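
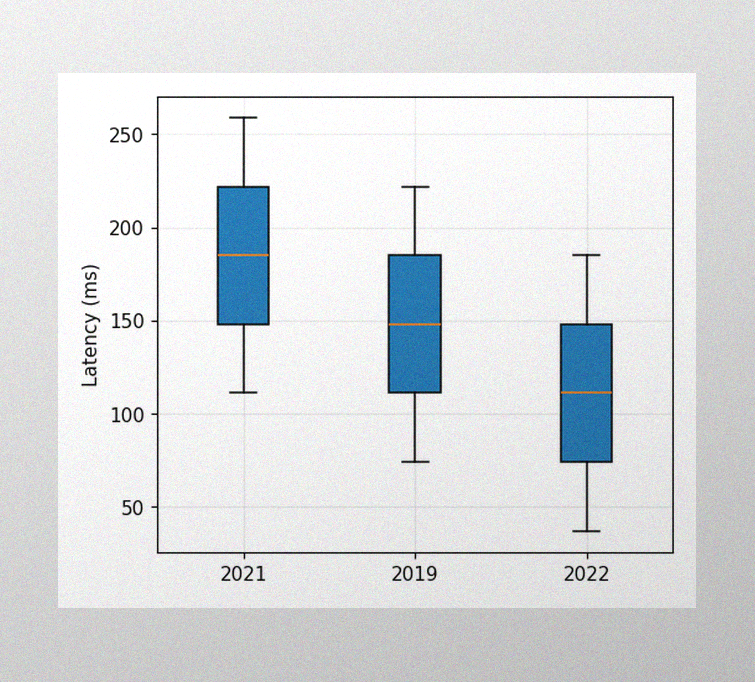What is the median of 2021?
185ms

The image has some photo noise and uneven lighting. The median line in the 2021 box sits at 185ms.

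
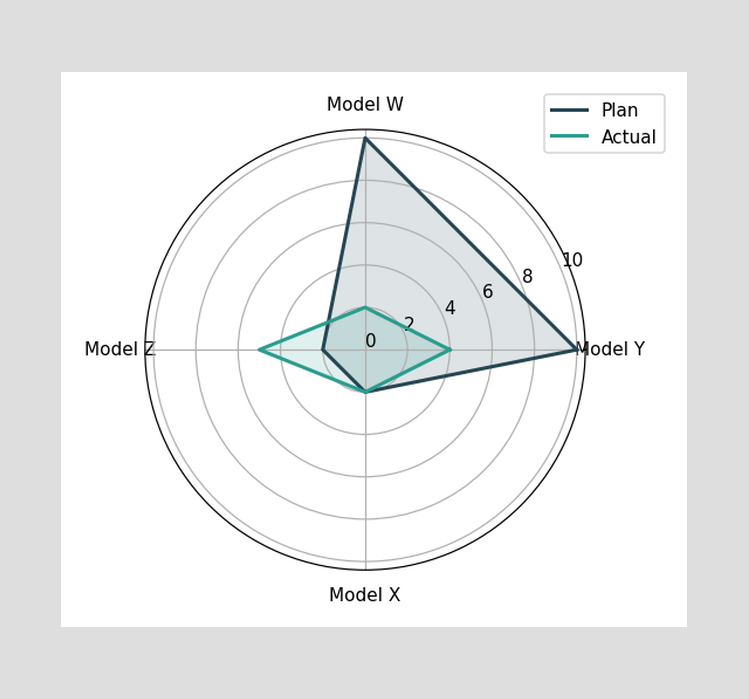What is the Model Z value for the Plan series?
On the Model Z axis, Plan reaches 2.

2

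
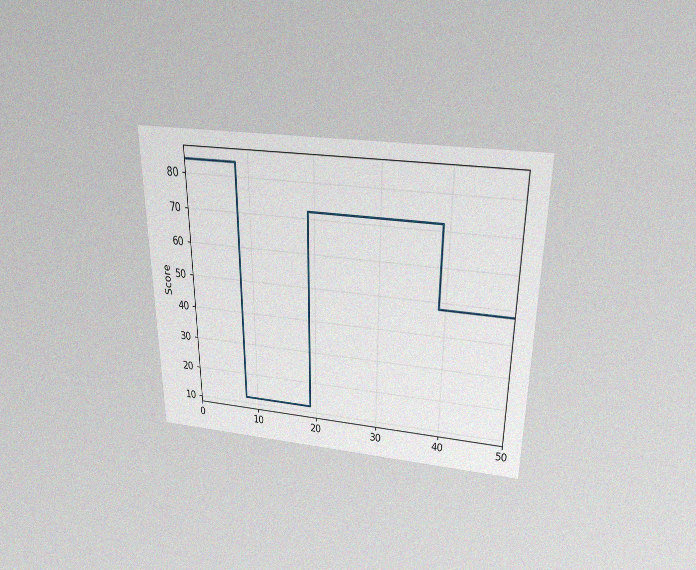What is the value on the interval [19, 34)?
72

The chart is viewed slightly from above, with some photo noise. On [19, 34) the step sits at 72.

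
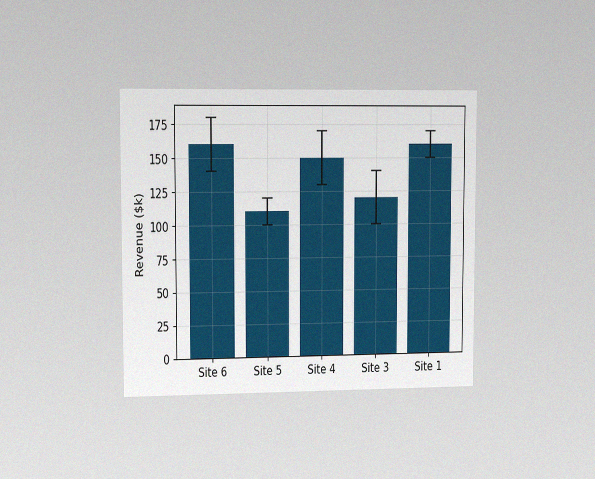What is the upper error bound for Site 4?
The chart is viewed slightly from the left, with some photo noise. The Site 4 bar's upper whisker reaches $170k.

$170k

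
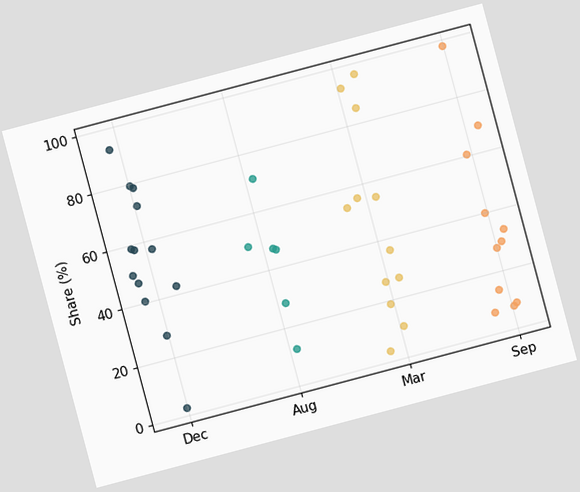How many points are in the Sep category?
11

The chart is tilted about 15° counter-clockwise. Counting the markers in the Sep column gives 11.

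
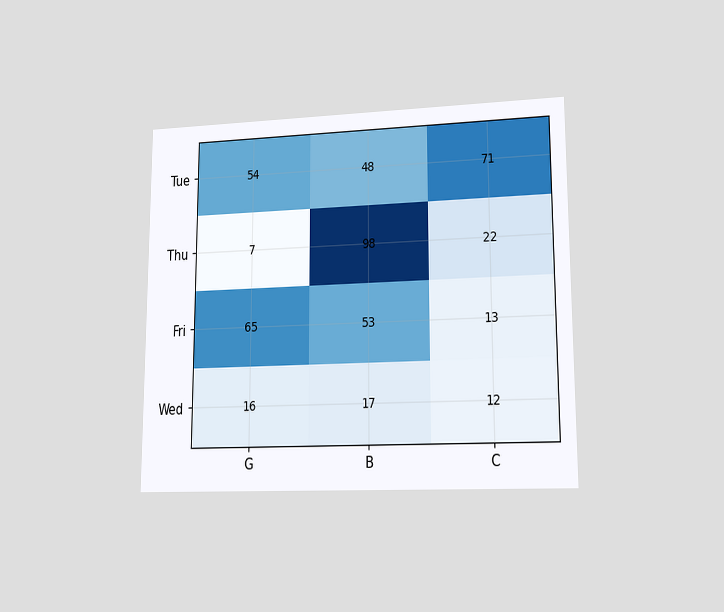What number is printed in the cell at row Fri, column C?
The chart is viewed at a slight angle. The (Fri, C) cell reads 13.

13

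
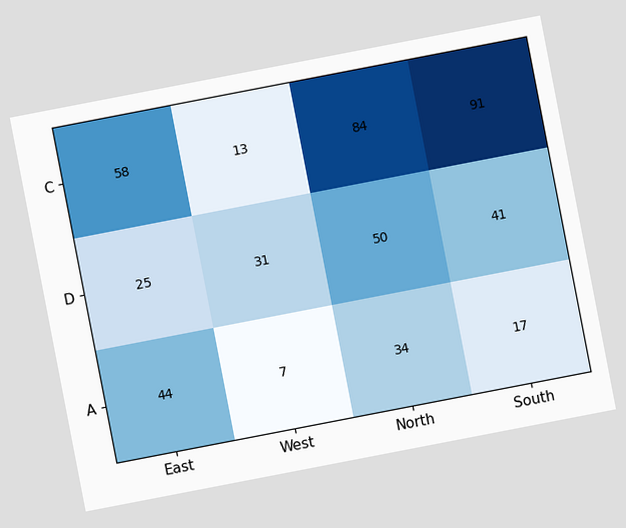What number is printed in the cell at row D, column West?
31

The chart is tilted about 11° counter-clockwise. The (D, West) cell reads 31.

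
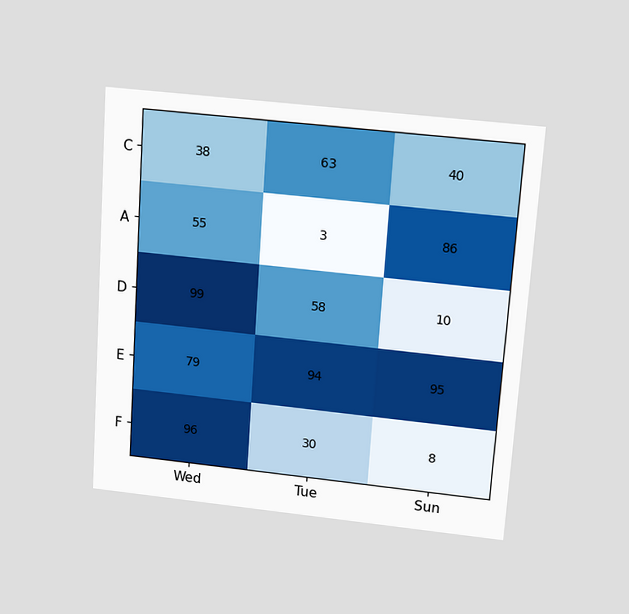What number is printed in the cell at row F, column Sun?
8

The chart is tilted about 4° clockwise and viewed slightly from above. The (F, Sun) cell reads 8.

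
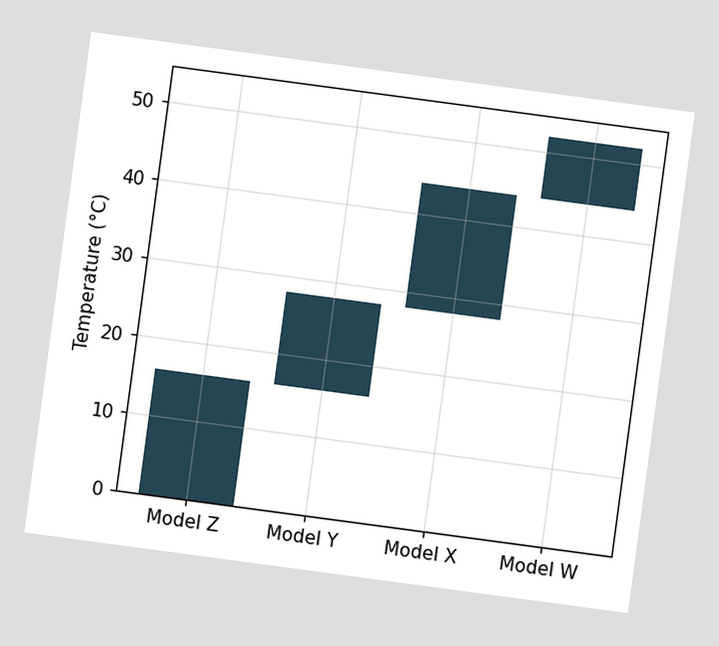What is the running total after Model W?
52°C

The chart is tilted about 8° clockwise. After Model W the running total reaches 52°C.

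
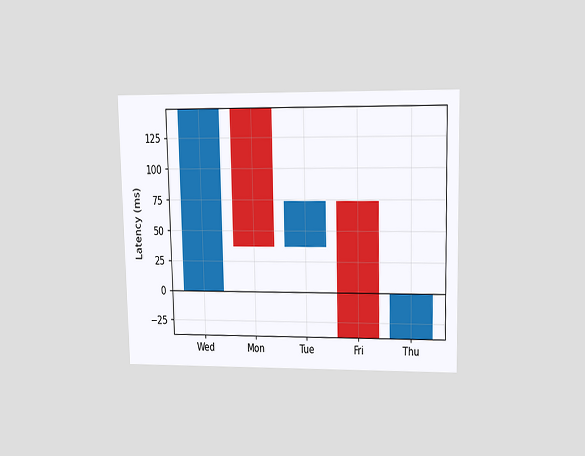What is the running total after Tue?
The chart is viewed at a slight angle. After Tue the running total reaches 74ms.

74ms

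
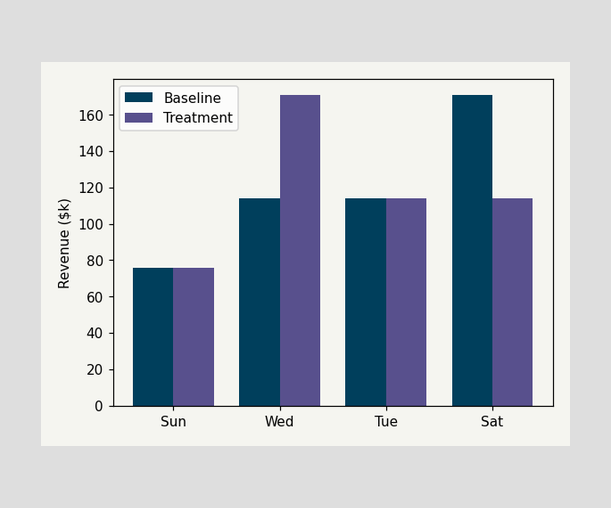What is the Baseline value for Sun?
The Baseline bar at Sun reaches $76k on the y-axis.

$76k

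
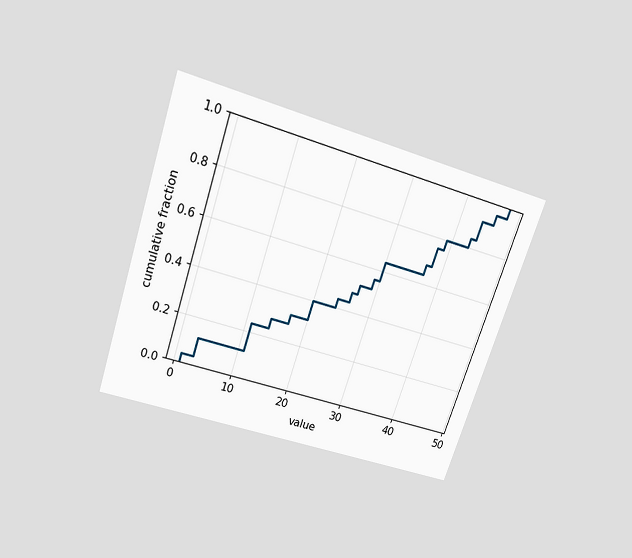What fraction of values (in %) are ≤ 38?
76%

The chart is tilted about 19° clockwise and viewed slightly from above. At x=38 the ECDF step is at 76%.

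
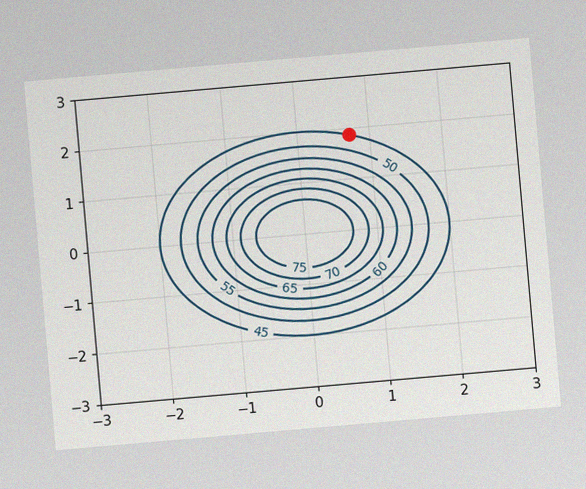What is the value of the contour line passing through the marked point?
The chart is tilted about 5° counter-clockwise, with some photo noise. The marked point sits on the contour labelled 45.

45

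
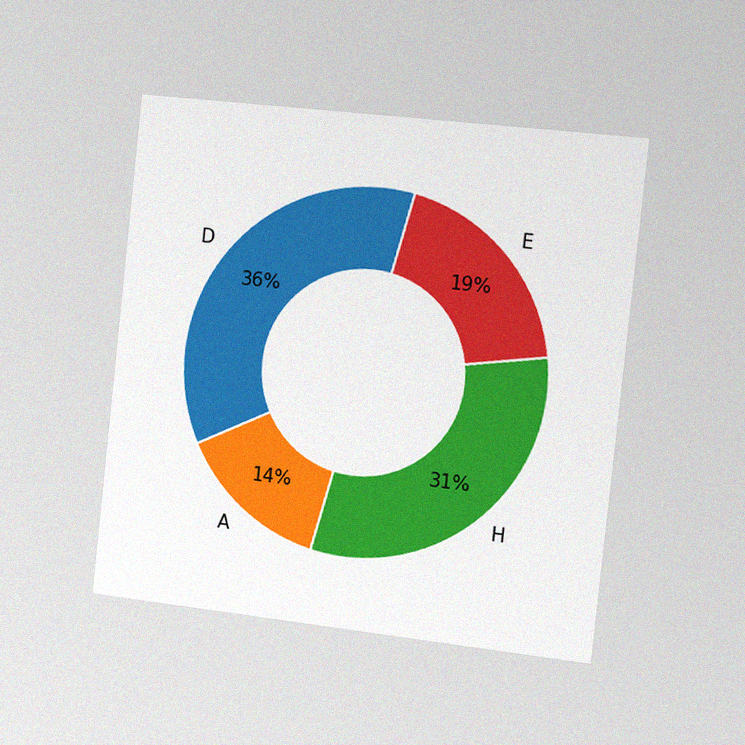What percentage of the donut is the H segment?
The chart is tilted about 6° clockwise and viewed slightly from the right, with some photo noise. The H segment takes up 31% of the ring.

31%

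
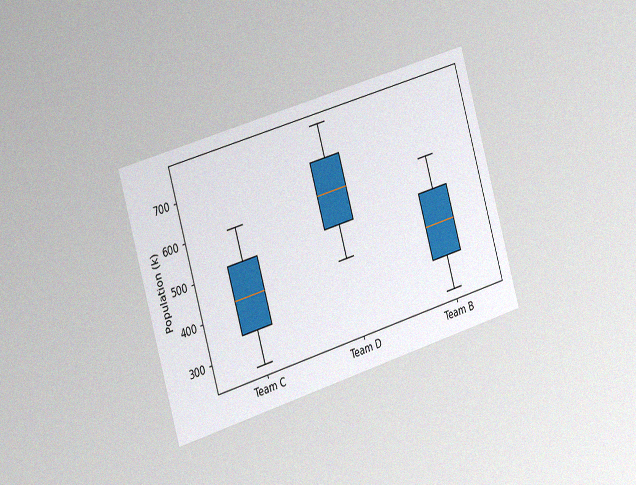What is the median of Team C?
425k

The chart is tilted about 16° counter-clockwise and viewed slightly from the left, with some photo noise. The median line in the Team C box sits at 425k.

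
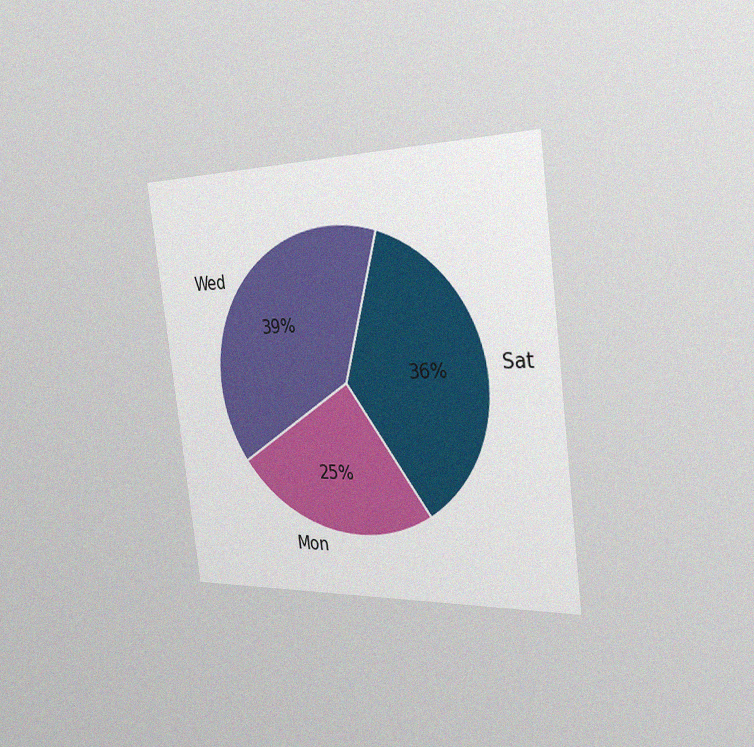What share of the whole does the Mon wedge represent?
25%

The chart is tilted about 7° counter-clockwise and viewed slightly from the right, with some photo noise. The Mon slice takes up 25% of the pie.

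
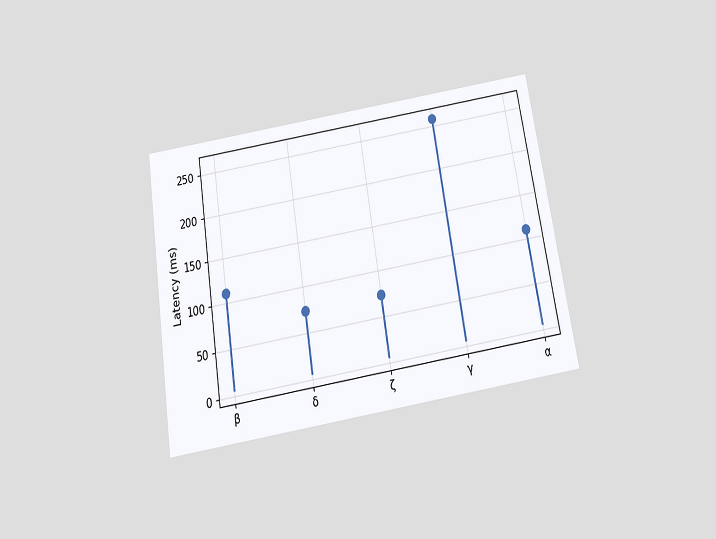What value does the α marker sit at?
111ms

The chart is tilted about 9° counter-clockwise and viewed slightly from below. The α marker sits at 111ms.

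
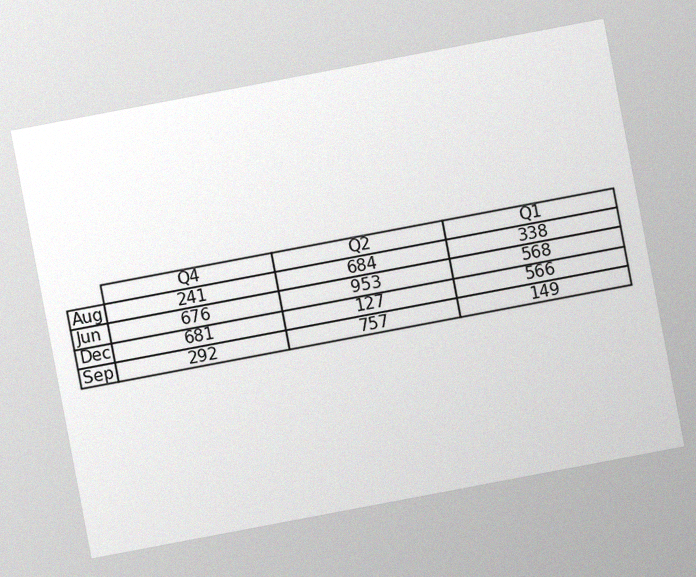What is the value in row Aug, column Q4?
The chart is tilted about 11° counter-clockwise, with some photo noise. The (Aug, Q4) cell reads 241.

241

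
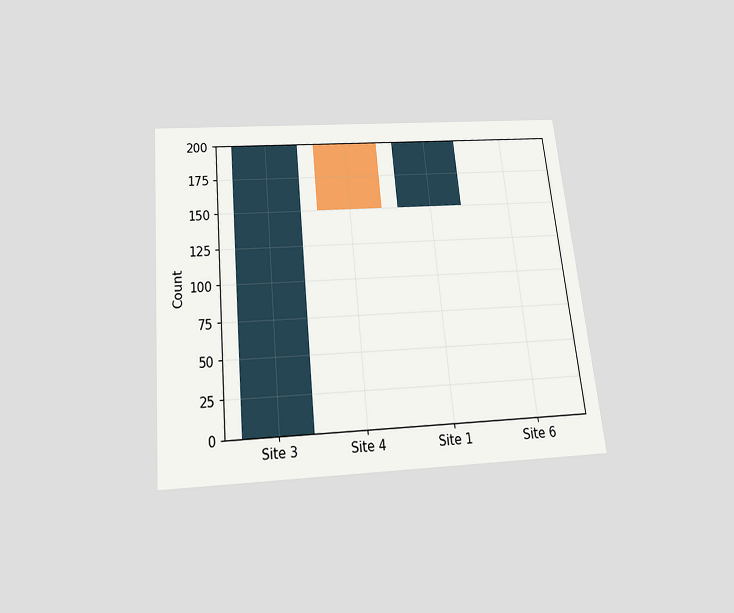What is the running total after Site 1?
The chart is tilted about 6° counter-clockwise and viewed slightly from below. After Site 1 the running total reaches 200.

200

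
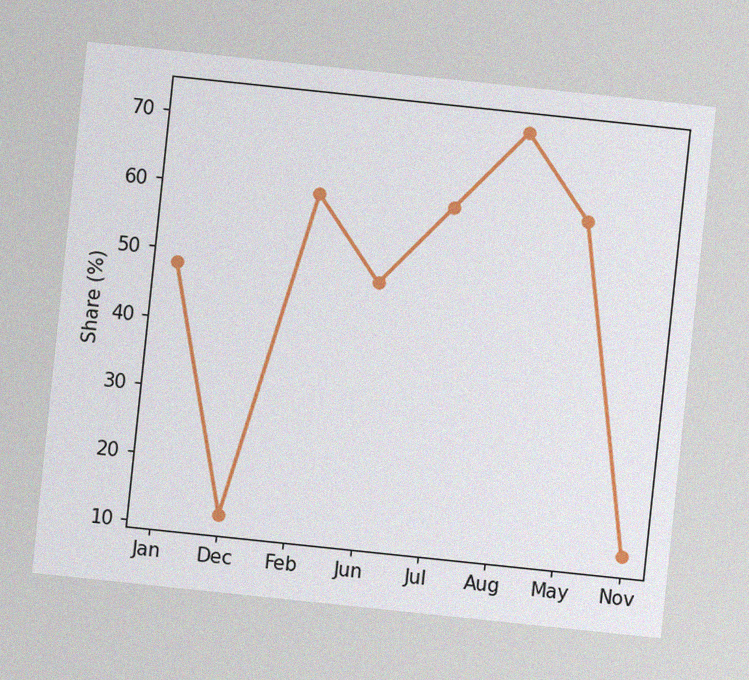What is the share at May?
The chart is tilted about 6° clockwise, with some photo noise. At May, the line is at 60%.

60%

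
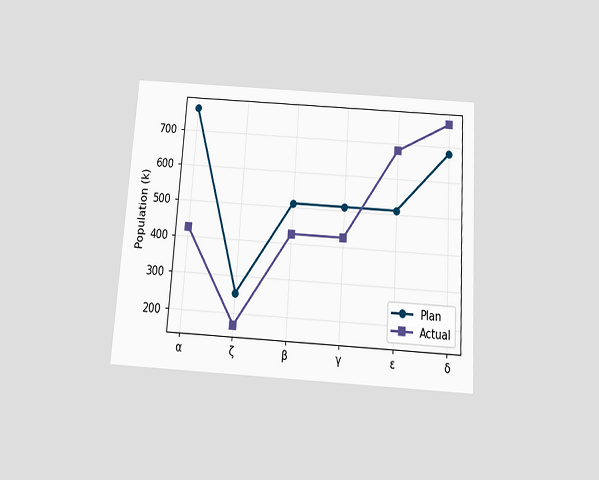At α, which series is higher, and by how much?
The chart is tilted about 4° clockwise and viewed slightly from below. At α, Plan sits above the other line by 340k.

Plan, by 340k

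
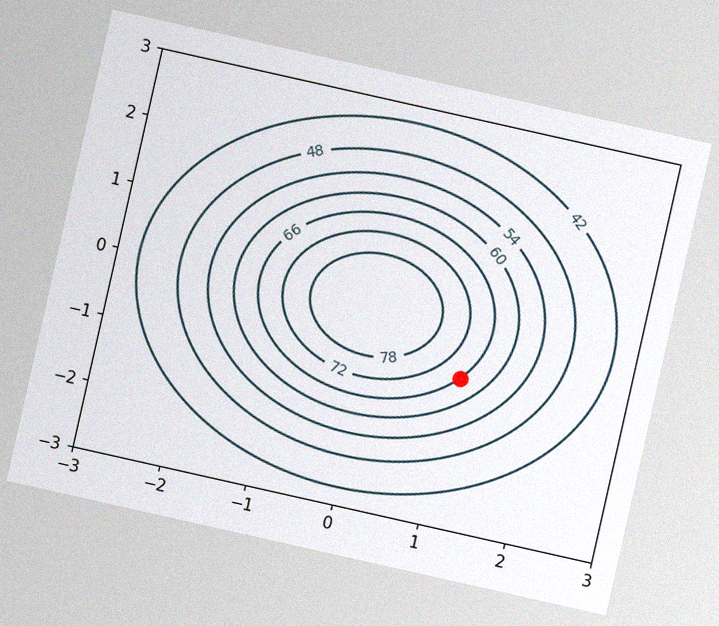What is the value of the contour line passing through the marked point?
The chart is tilted about 13° clockwise, with some photo noise. The marked point sits on the contour labelled 66.

66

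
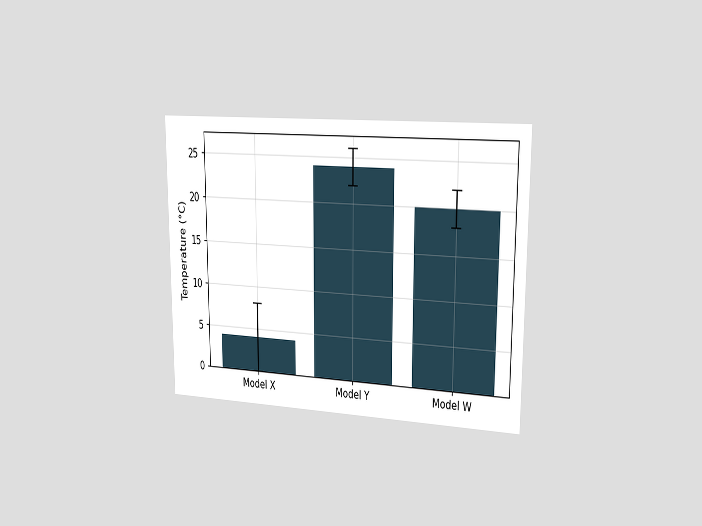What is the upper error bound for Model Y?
The chart is viewed slightly from the right. The Model Y bar's upper whisker reaches 26°C.

26°C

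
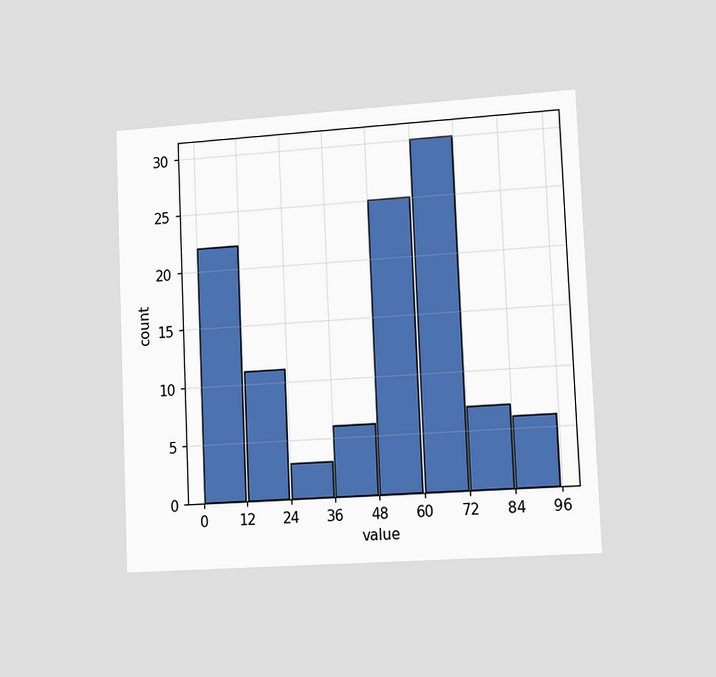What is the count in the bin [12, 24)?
The chart is tilted about 2° counter-clockwise and viewed slightly from the right. The [12, 24) bin has height 11.

11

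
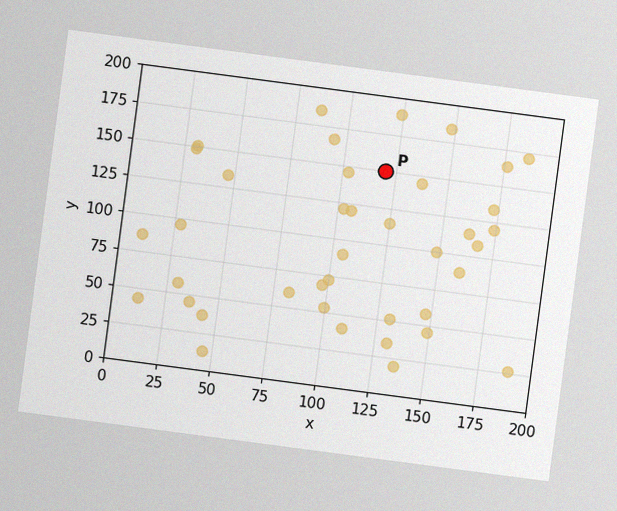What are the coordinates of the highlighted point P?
The chart is tilted about 8° clockwise, with some photo noise. Following the gridlines from P to each axis, P sits at (120, 150).

(120, 150)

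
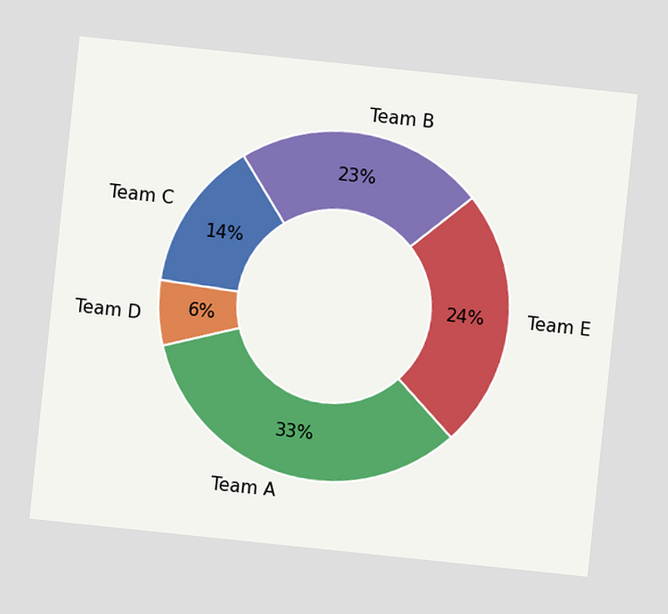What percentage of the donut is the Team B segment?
23%

The chart is tilted about 6° clockwise. The Team B segment takes up 23% of the ring.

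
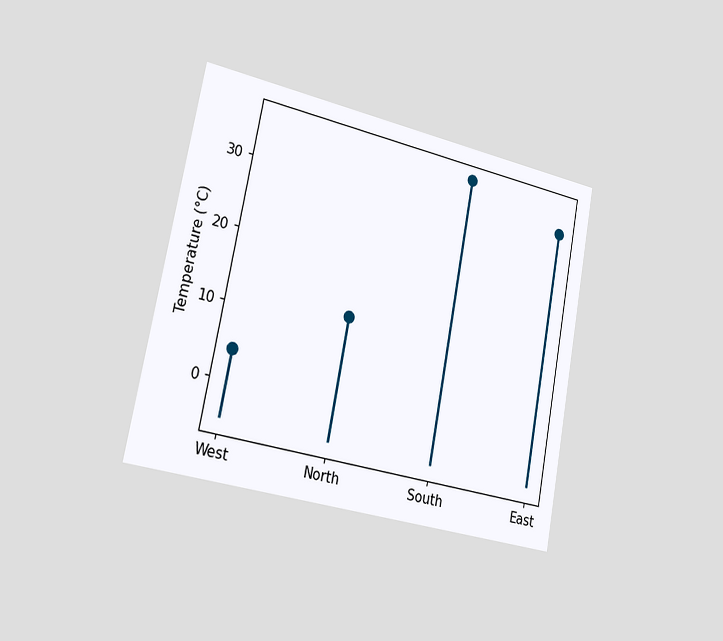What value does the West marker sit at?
4°C

The chart is tilted about 11° clockwise and viewed slightly from the left. The West marker sits at 4°C.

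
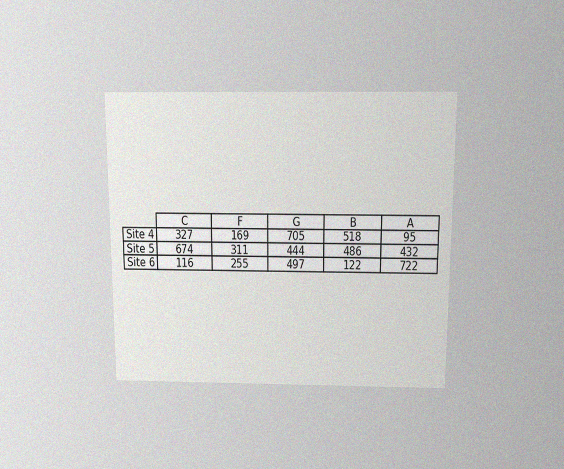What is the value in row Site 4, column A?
95

The chart is viewed slightly from above, with some photo noise. The (Site 4, A) cell reads 95.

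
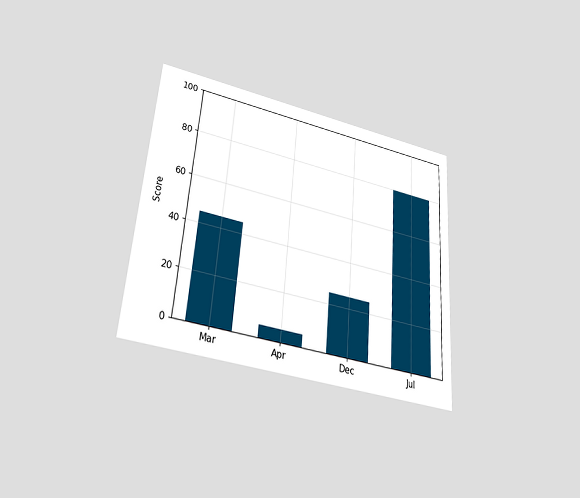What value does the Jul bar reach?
80

The chart is tilted about 4° clockwise and viewed slightly from below. Reading along the chart's y-axis, the Jul bar reaches 80.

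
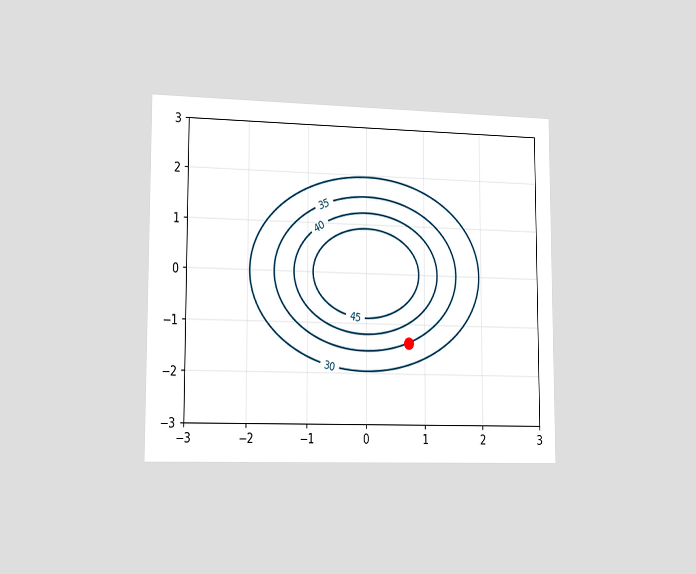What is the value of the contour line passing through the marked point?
The chart is viewed slightly from the left. The marked point sits on the contour labelled 35.

35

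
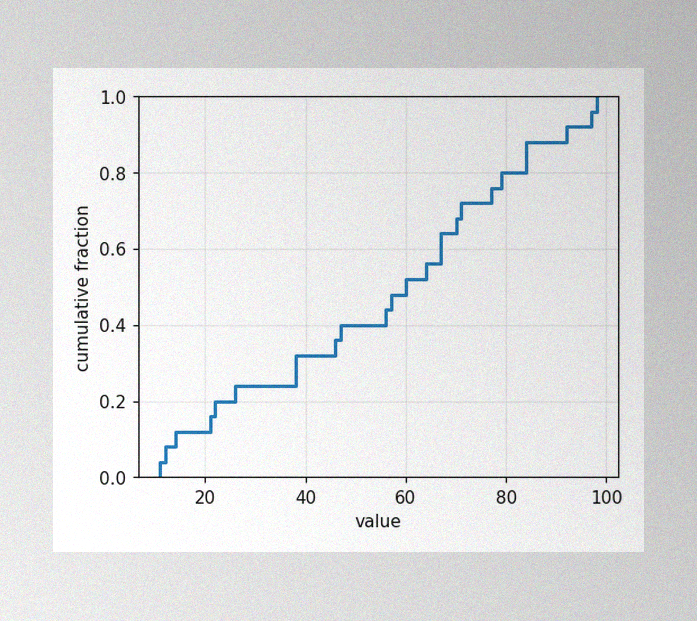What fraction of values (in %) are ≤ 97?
The image has some photo noise and uneven lighting. At x=97 the ECDF step is at 96%.

96%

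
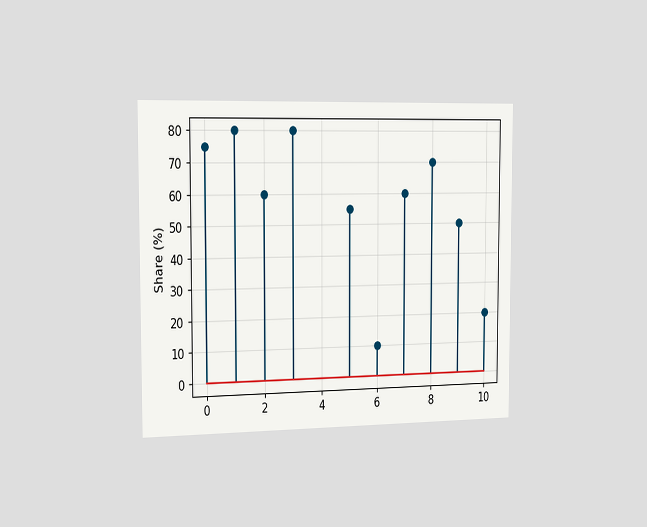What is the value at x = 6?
10%

The chart is viewed slightly from the left. The stem at x=6 reaches 10%.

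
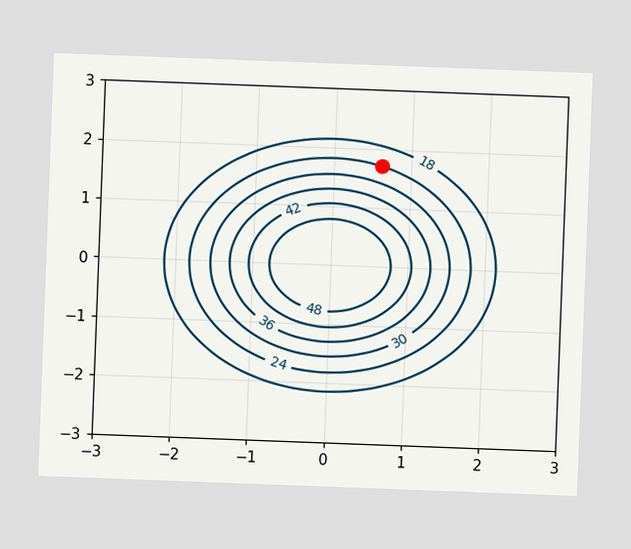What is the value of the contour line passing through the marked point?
The chart is tilted about 2° clockwise. The marked point sits on the contour labelled 24.

24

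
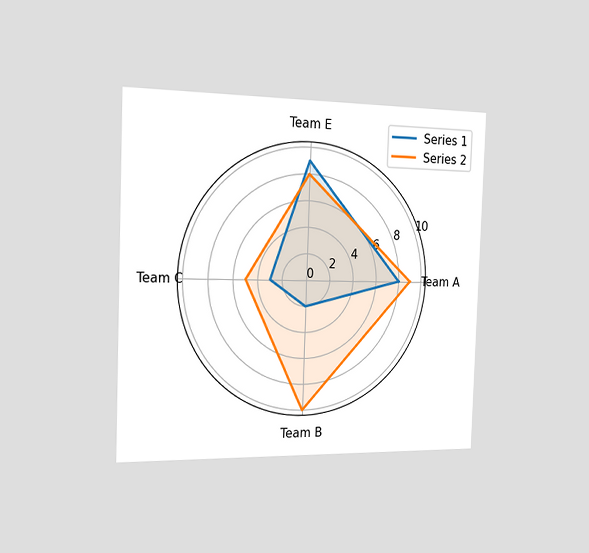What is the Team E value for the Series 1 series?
The chart is tilted about 2° clockwise and viewed slightly from the left. On the Team E axis, Series 1 reaches 9.

9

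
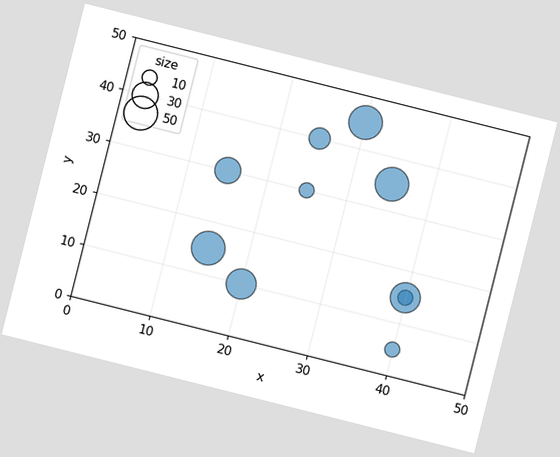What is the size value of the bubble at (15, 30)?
30

The chart is tilted about 14° clockwise. Matching the bubble at (15, 30) against the size legend gives 30.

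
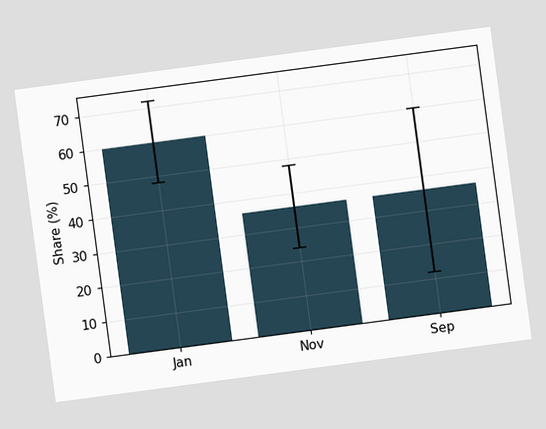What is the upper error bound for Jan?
The chart is tilted about 8° counter-clockwise. The Jan bar's upper whisker reaches 72%.

72%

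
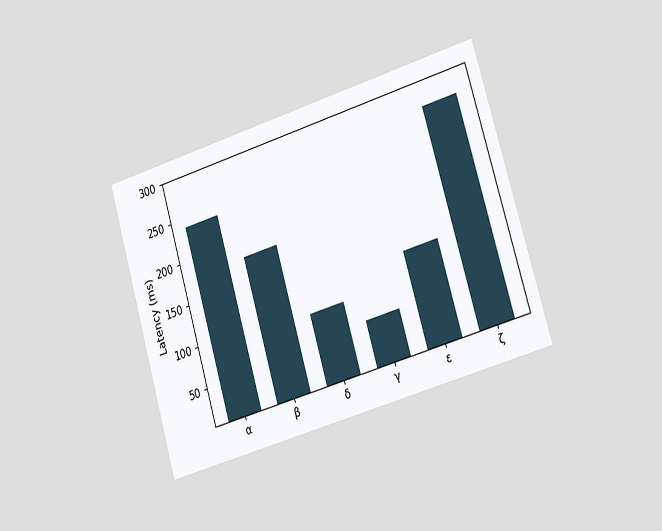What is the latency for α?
240ms

The chart is tilted about 17° counter-clockwise and viewed slightly from the right. Reading along the chart's y-axis, the α bar reaches 240ms.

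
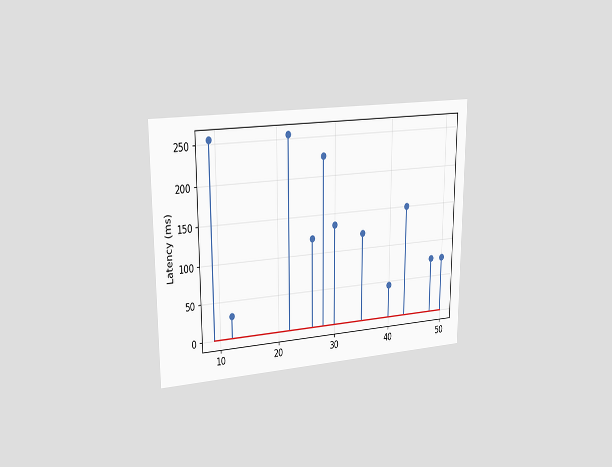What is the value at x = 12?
30ms

The chart is viewed slightly from the left. The stem at x=12 reaches 30ms.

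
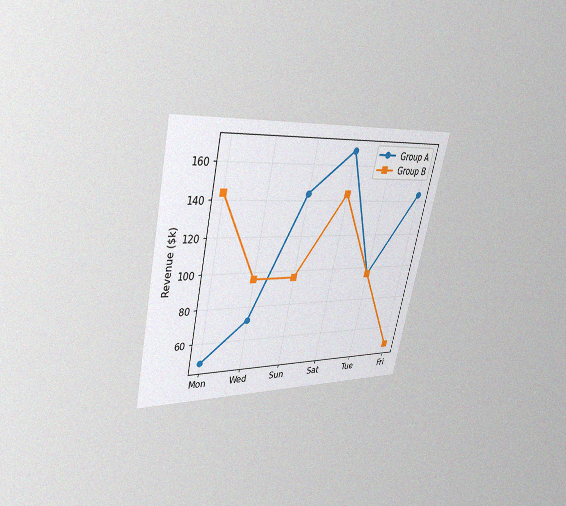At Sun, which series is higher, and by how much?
The chart is tilted about 12° clockwise and viewed at a slight angle, with some photo noise. At Sun, Group A sits above the other line by $48k.

Group A, by $48k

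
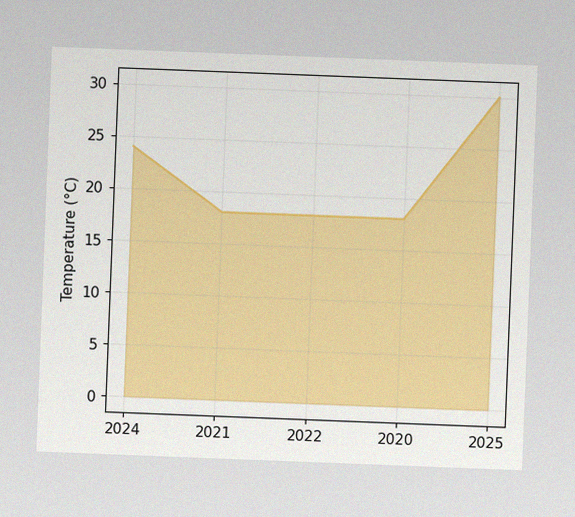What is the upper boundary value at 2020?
The chart is tilted about 2° clockwise, with some photo noise. At 2020 the upper boundary is at 18°C.

18°C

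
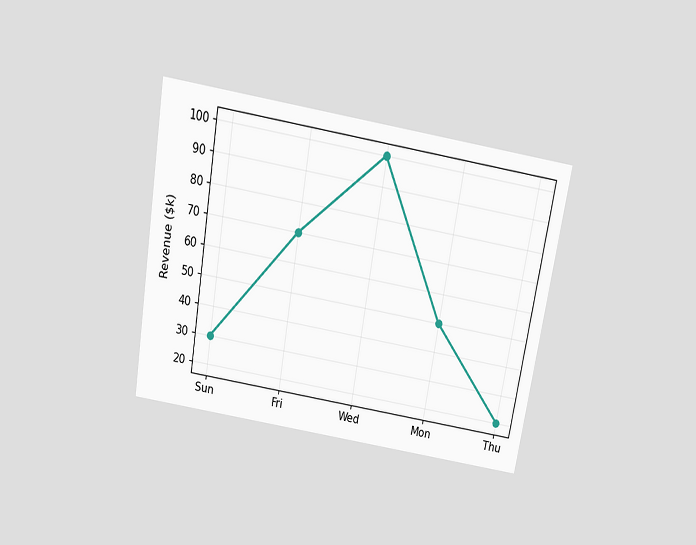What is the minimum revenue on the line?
$20k

The chart is tilted about 10° clockwise and viewed slightly from above. The lowest point is at Thu, and reading across to the y-axis gives $20k.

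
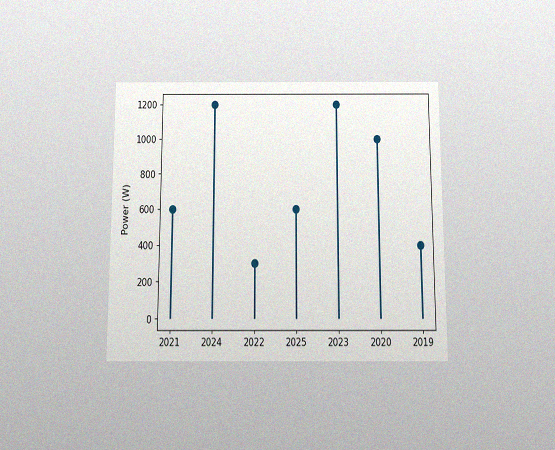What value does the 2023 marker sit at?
The chart is viewed slightly from below, with some photo noise. The 2023 marker sits at 1200W.

1200W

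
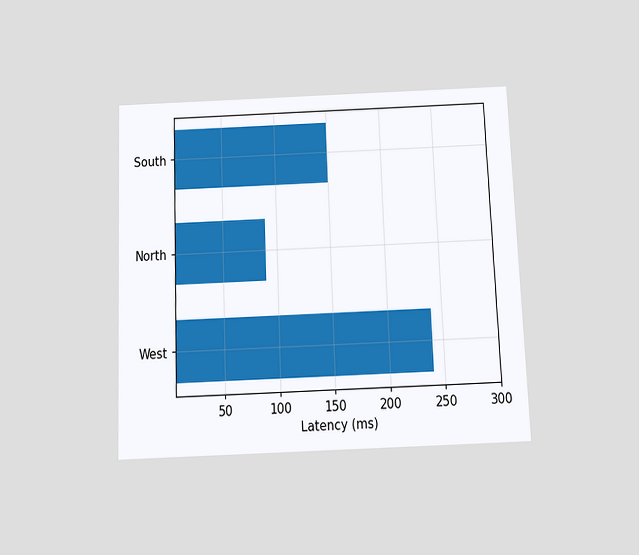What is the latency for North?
90ms

The chart is tilted about 2° counter-clockwise and viewed slightly from below. Reading along the chart's x-axis, the North bar reaches 90ms.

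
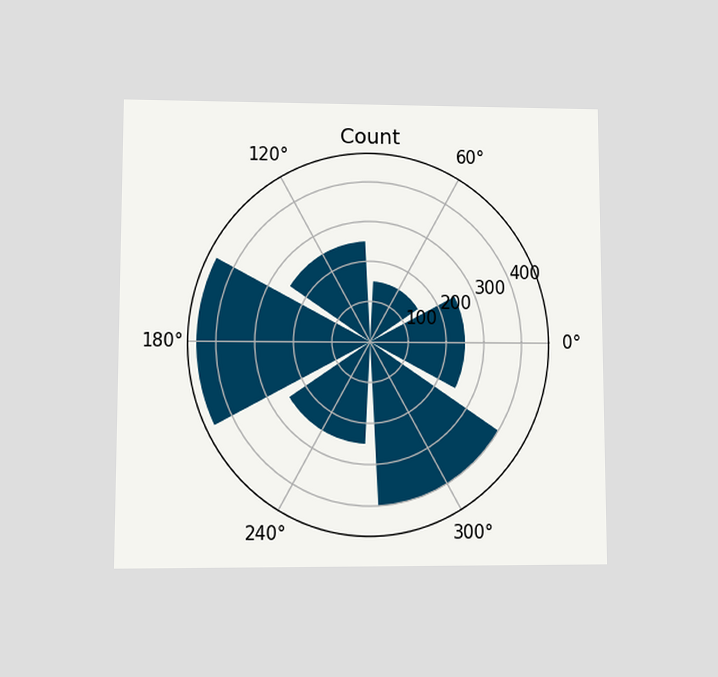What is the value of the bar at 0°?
250

The chart is viewed at a slight angle. The bar at 0° reaches 250 on the radial axis.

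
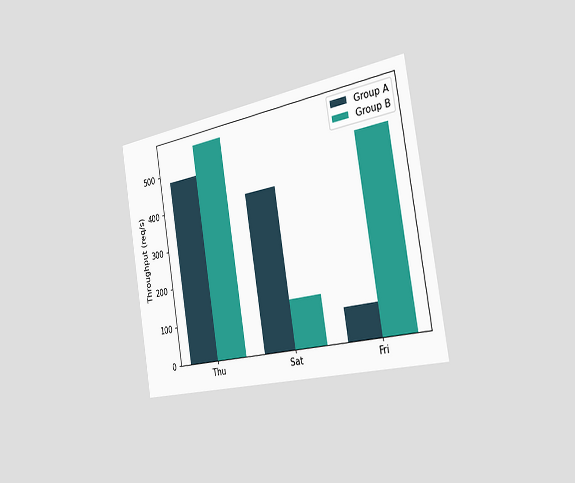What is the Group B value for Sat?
The chart is tilted about 9° counter-clockwise and viewed slightly from the right. The Group B bar at Sat reaches 120req/s on the y-axis.

120req/s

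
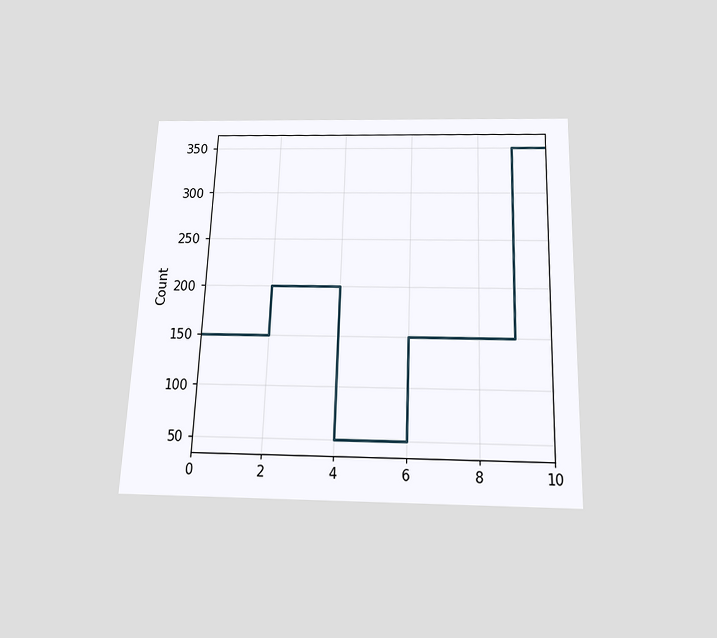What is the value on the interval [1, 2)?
The chart is tilted about 2° clockwise and viewed slightly from below. On [1, 2) the step sits at 150.

150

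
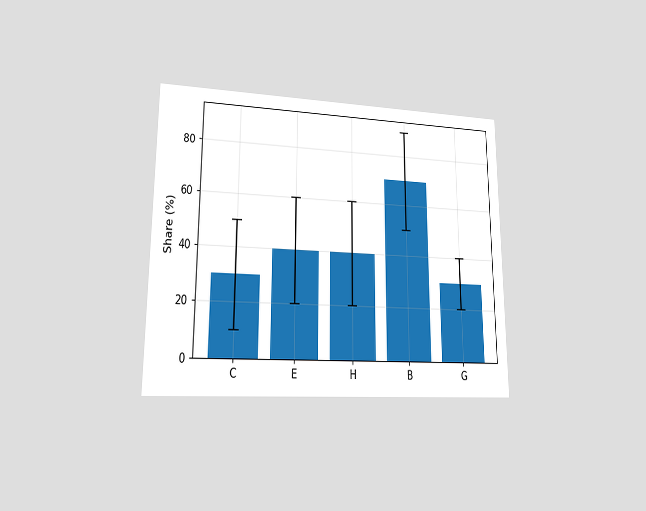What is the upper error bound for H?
60%

The chart is viewed at a slight angle. The H bar's upper whisker reaches 60%.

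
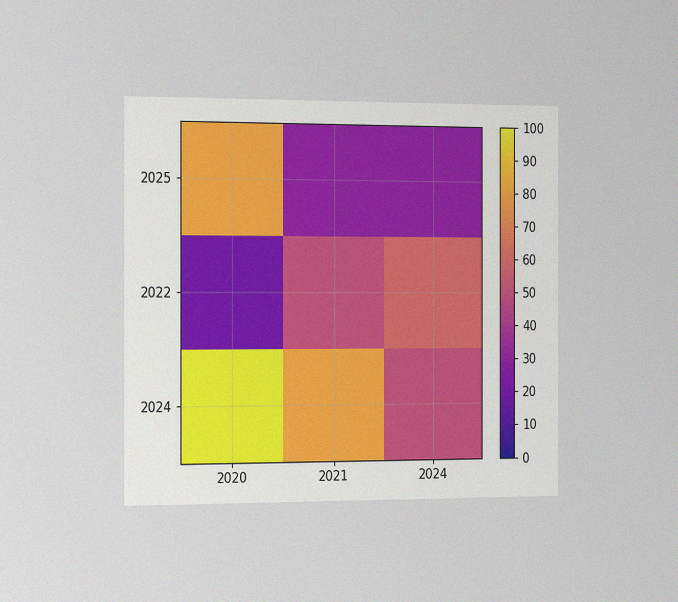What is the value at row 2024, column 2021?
The chart is viewed slightly from the left, with some photo noise. Matching cell (2024, 2021) against the colorbar gives 80.

80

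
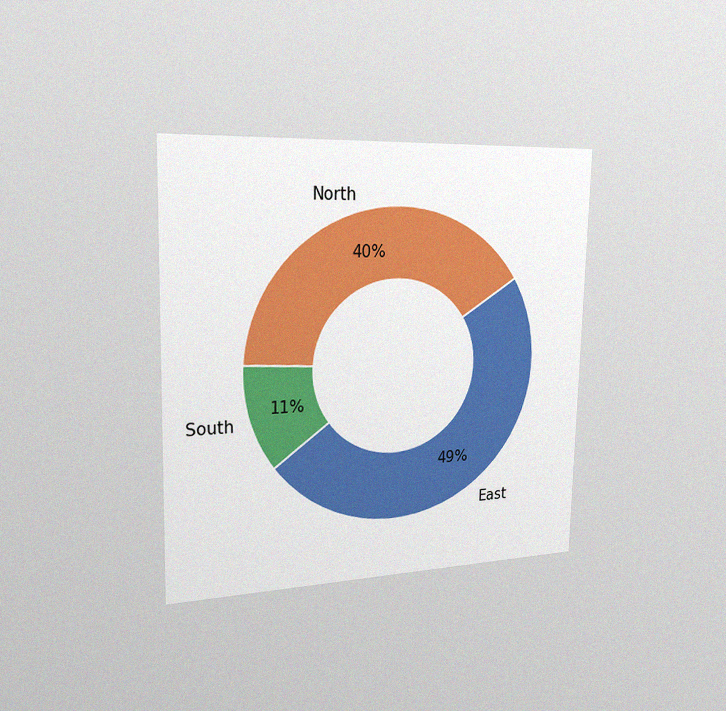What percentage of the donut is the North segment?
40%

The chart is viewed slightly from the left, with some photo noise. The North segment takes up 40% of the ring.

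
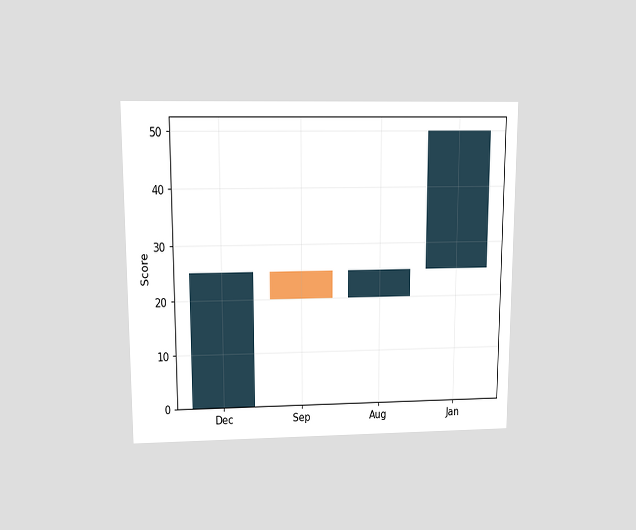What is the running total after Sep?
The chart is viewed slightly from above. After Sep the running total reaches 20.

20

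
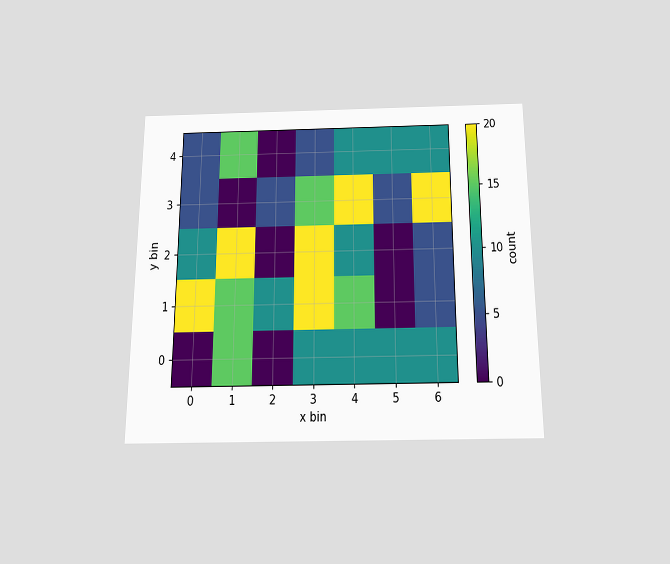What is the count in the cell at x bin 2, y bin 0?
0

The chart is viewed slightly from below. Matching the cell (2, 0) against the colorbar gives 0.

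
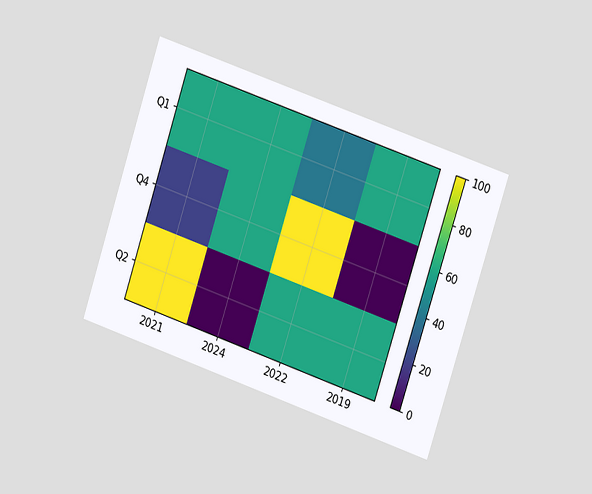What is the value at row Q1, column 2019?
60

The chart is tilted about 19° clockwise and viewed at a slight angle. Matching cell (Q1, 2019) against the colorbar gives 60.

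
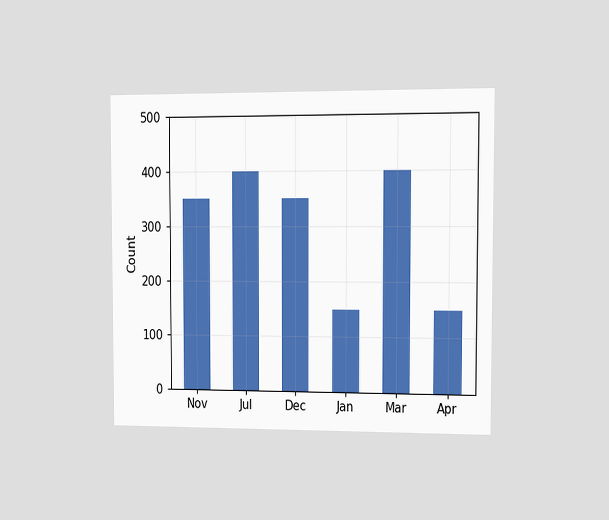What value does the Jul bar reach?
400

The chart is viewed at a slight angle. Reading along the chart's y-axis, the Jul bar reaches 400.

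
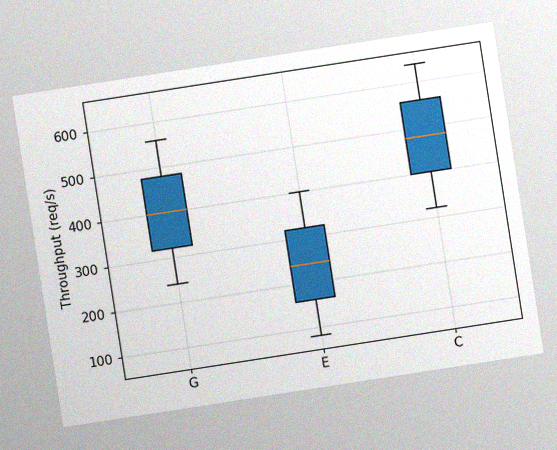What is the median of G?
The chart is tilted about 9° counter-clockwise, with some photo noise. The median line in the G box sits at 400req/s.

400req/s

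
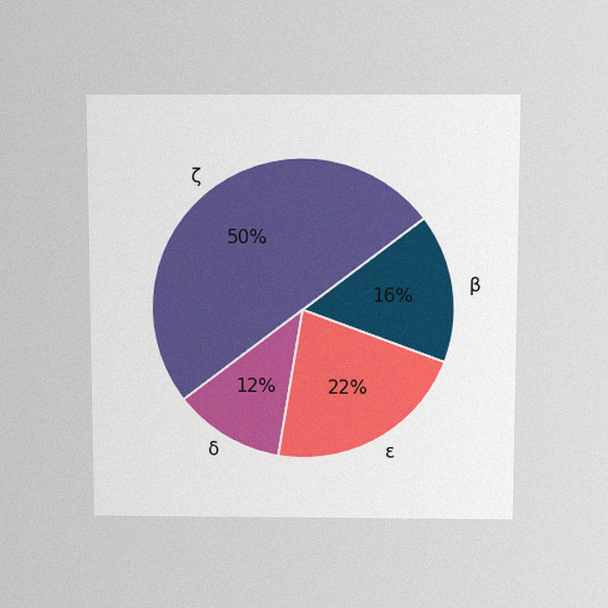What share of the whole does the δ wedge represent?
The chart is viewed slightly from above, with some photo noise. The δ slice takes up 12% of the pie.

12%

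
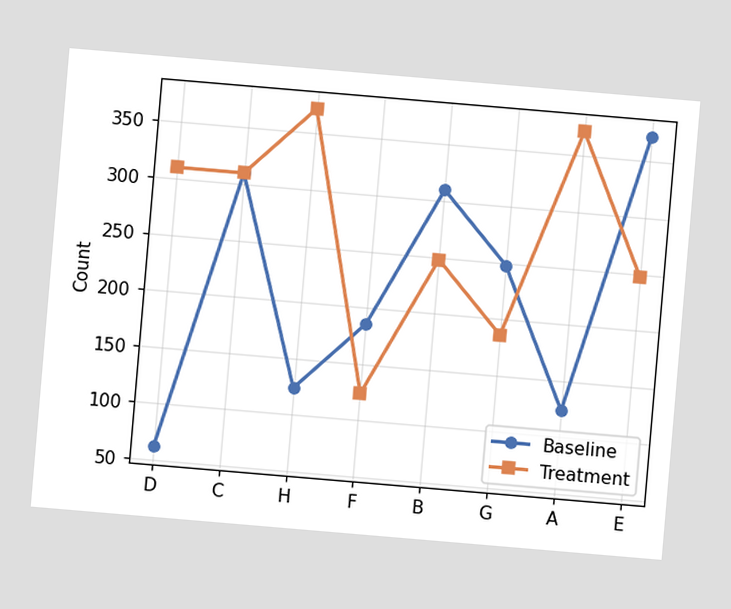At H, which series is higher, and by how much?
Treatment, by 248

The chart is tilted about 5° clockwise. At H, Treatment sits above the other line by 248.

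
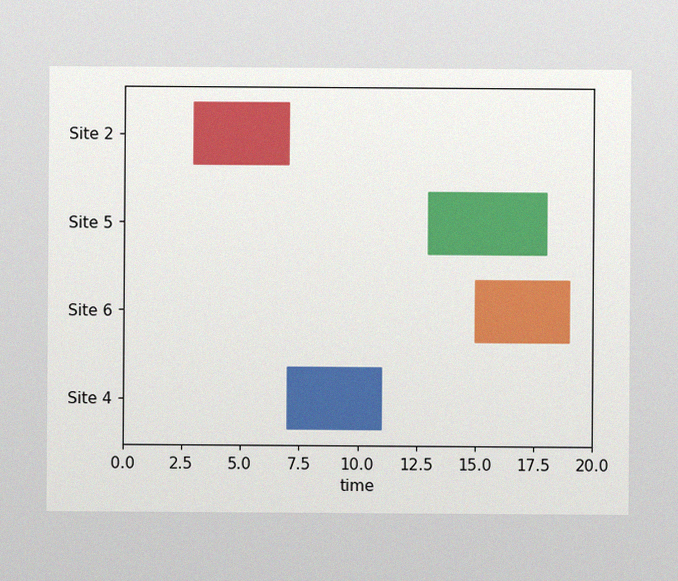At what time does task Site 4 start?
7

The image has some photo noise and uneven lighting. The Site 4 bar begins at t=7.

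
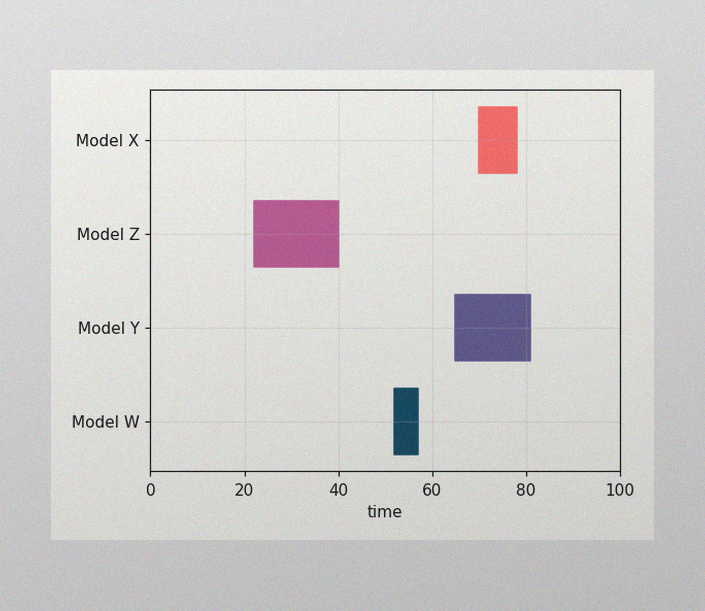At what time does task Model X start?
70

The image has some photo noise and uneven lighting. The Model X bar begins at t=70.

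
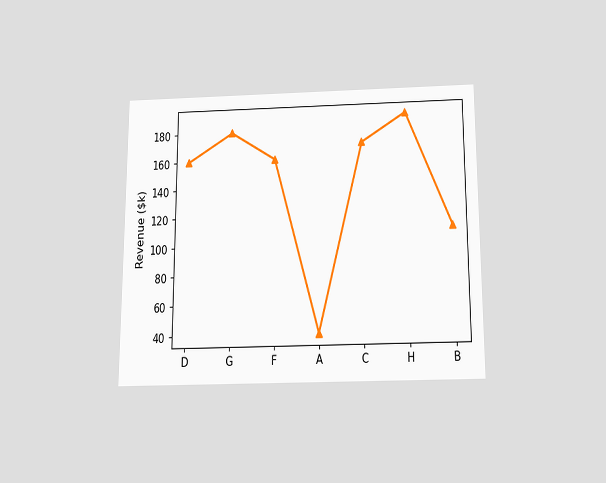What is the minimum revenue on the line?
$40k

The chart is viewed slightly from below. The lowest point is at A, and reading across to the y-axis gives $40k.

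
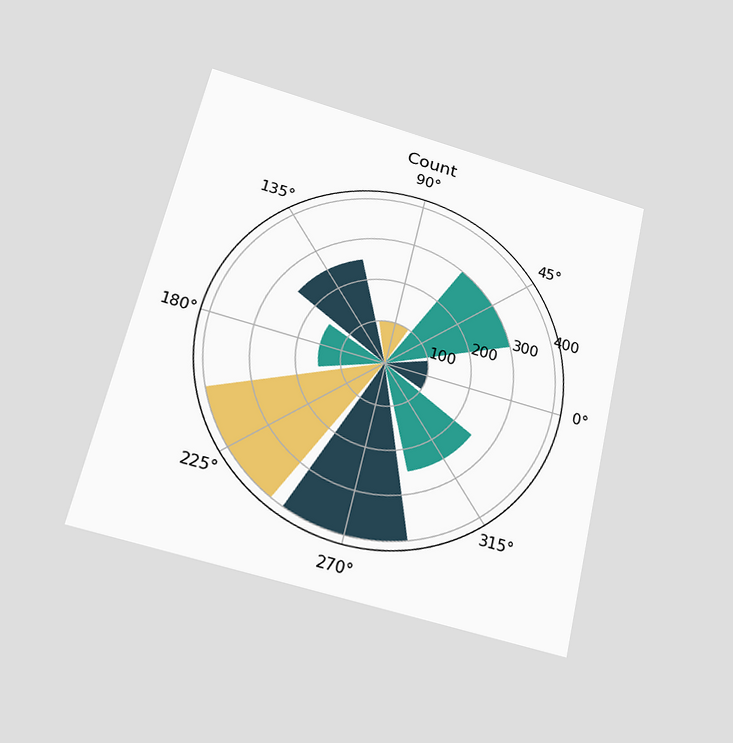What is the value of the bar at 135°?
250

The chart is tilted about 13° clockwise and viewed slightly from below. The bar at 135° reaches 250 on the radial axis.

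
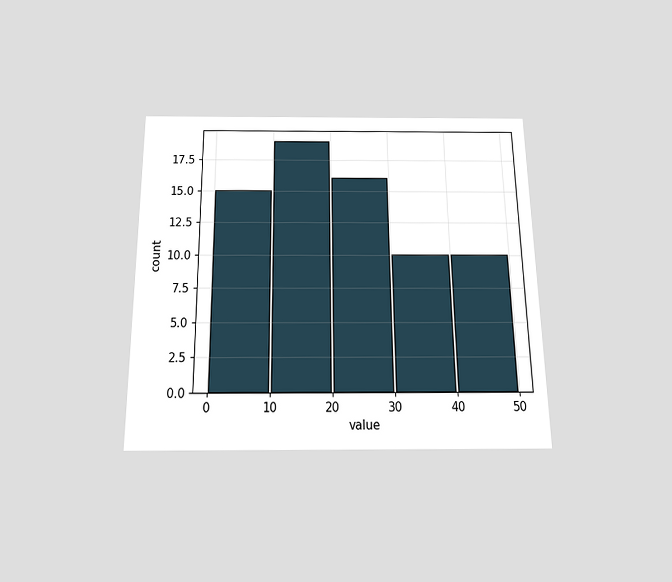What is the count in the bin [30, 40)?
10

The chart is viewed slightly from below. The [30, 40) bin has height 10.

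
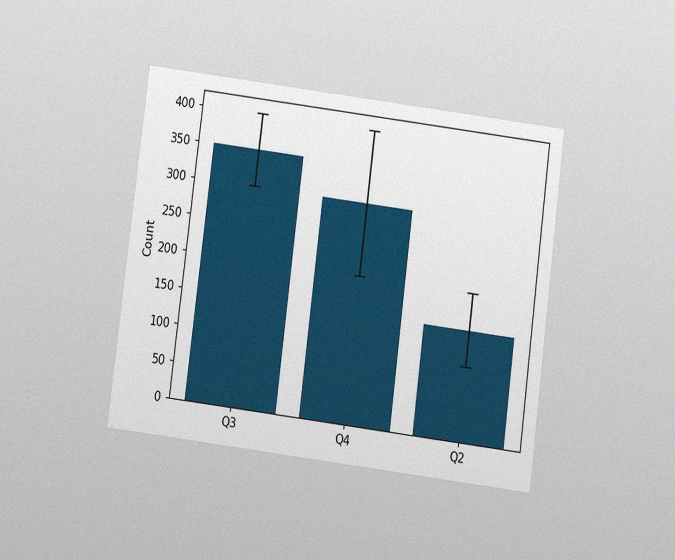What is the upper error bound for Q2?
200

The chart is tilted about 7° clockwise and viewed slightly from below, with some photo noise. The Q2 bar's upper whisker reaches 200.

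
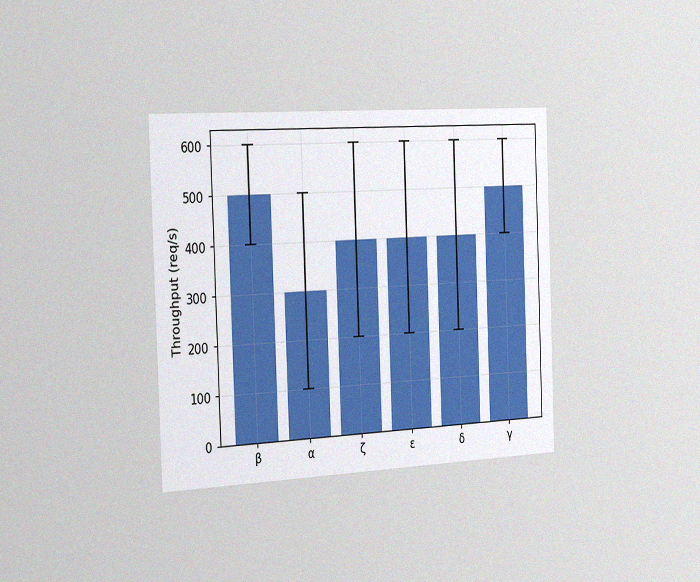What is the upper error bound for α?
500req/s

The chart is tilted about 2° counter-clockwise and viewed slightly from the left, with some photo noise. The α bar's upper whisker reaches 500req/s.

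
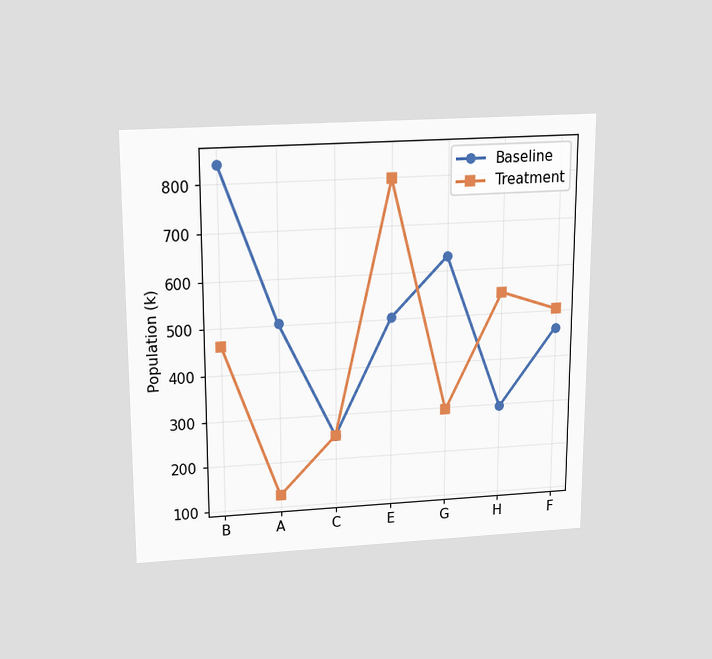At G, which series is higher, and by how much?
The chart is viewed slightly from above. At G, Baseline sits above the other line by 336k.

Baseline, by 336k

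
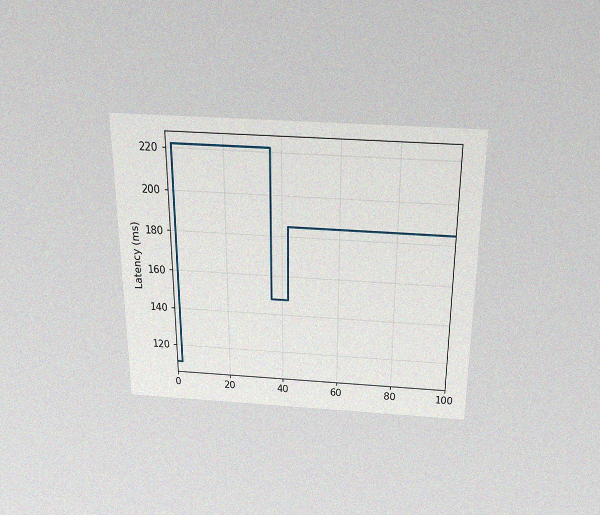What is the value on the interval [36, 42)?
The chart is viewed slightly from above, with some photo noise. On [36, 42) the step sits at 148ms.

148ms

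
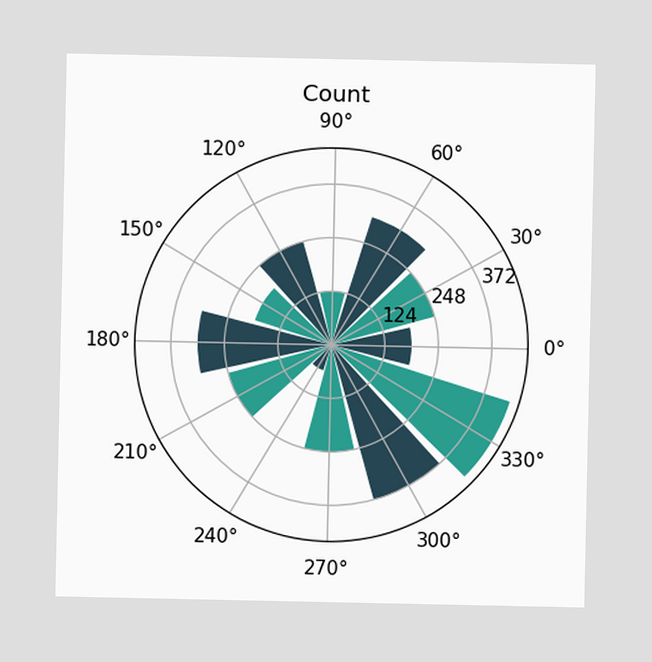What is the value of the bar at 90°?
124

The bar at 90° reaches 124 on the radial axis.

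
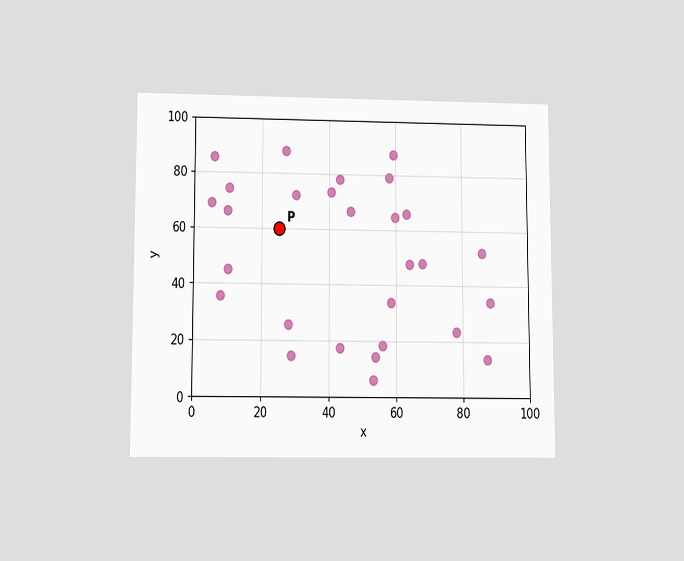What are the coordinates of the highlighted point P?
(25, 60)

The chart is viewed slightly from below. Following the gridlines from P to each axis, P sits at (25, 60).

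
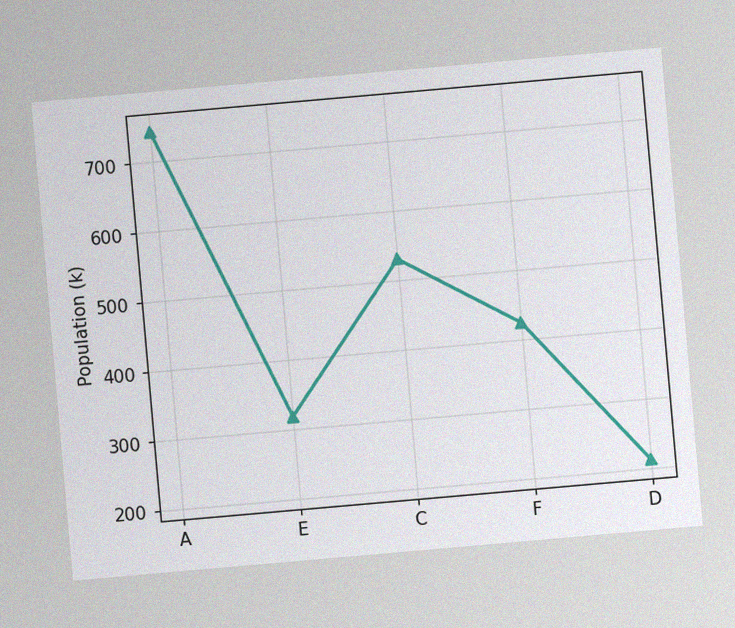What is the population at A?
742k

The chart is tilted about 5° counter-clockwise, with some photo noise. At A, the line is at 742k.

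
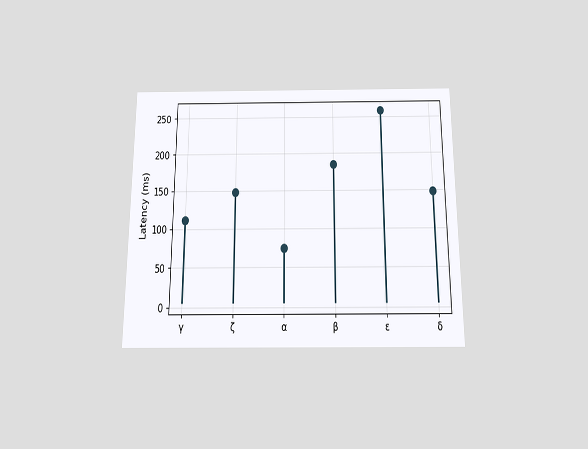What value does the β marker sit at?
The chart is viewed slightly from below. The β marker sits at 185ms.

185ms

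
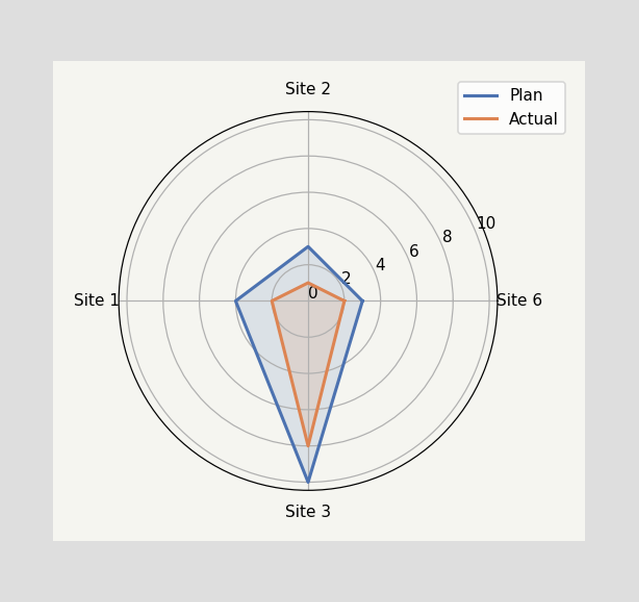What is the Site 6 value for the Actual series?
2

On the Site 6 axis, Actual reaches 2.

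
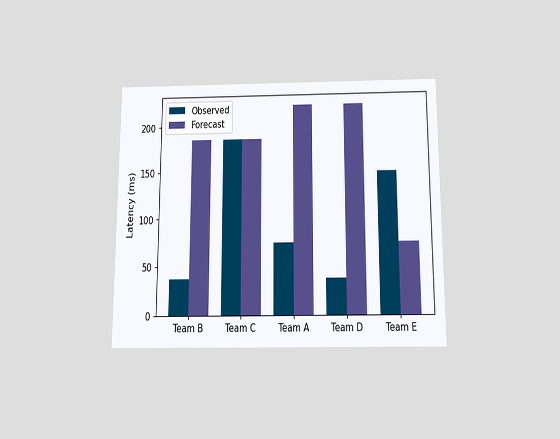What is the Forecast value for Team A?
The chart is viewed slightly from below. The Forecast bar at Team A reaches 222ms on the y-axis.

222ms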